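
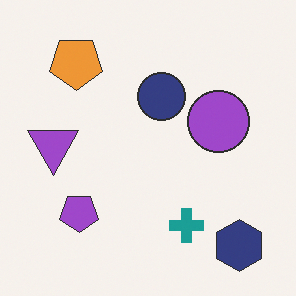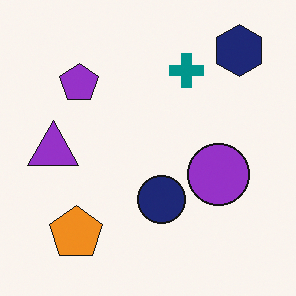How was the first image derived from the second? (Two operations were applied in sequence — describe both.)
The transformation is: flipped vertically (top ↔ bottom), then given slightly reduced contrast.

The navy hexagon is in the top-right of the second image and the bottom-right of the first — shapes on opposite sides of the horizontal midline have swapped in a mirror flip. Tones are pushed toward mid-grey across the whole image — a global contrast change.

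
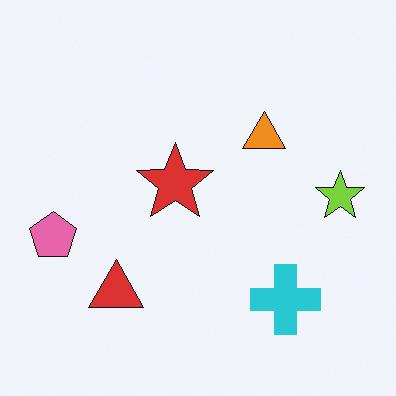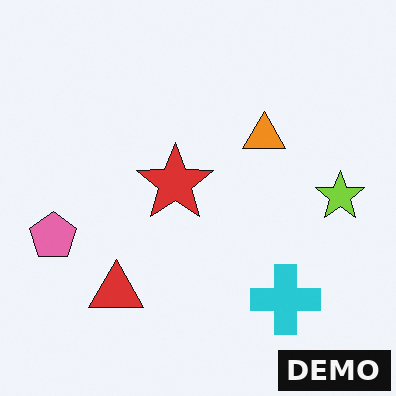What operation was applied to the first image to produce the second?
The transformation is: watermarked with the text "DEMO" in the lower-right corner.

A dark label reading "DEMO" appears in the lower-right corner.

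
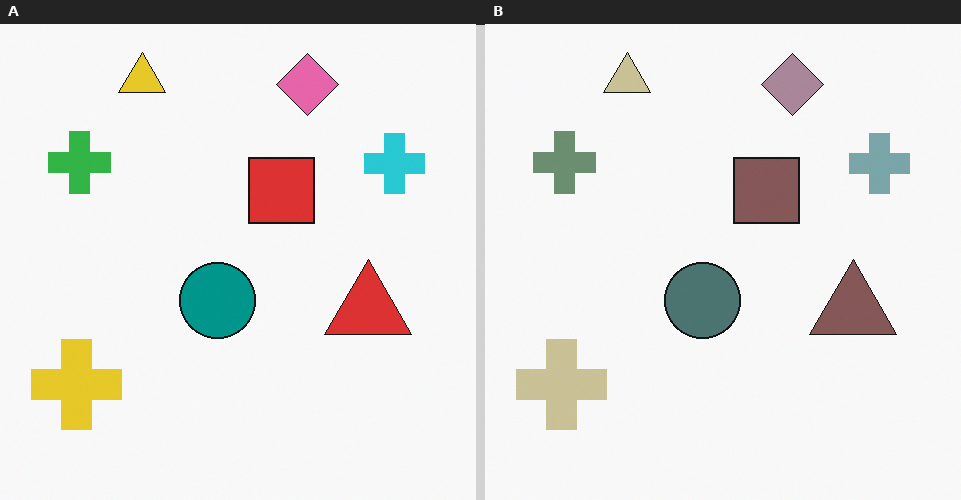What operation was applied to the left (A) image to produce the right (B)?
The right (B) image is the left (A) made much more muted (saturation change).

All colors are more muted and greyish — a global saturation change.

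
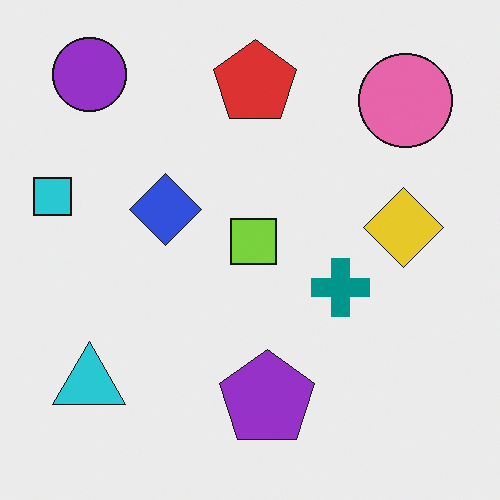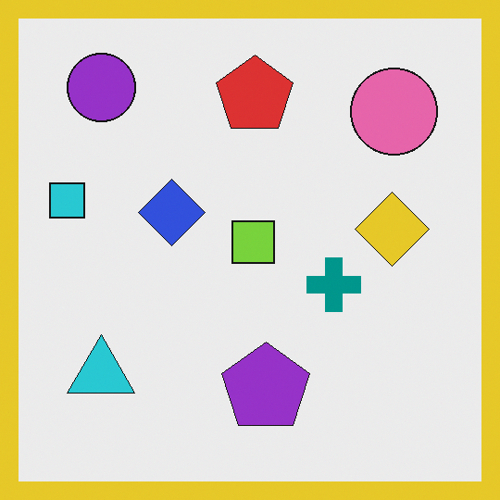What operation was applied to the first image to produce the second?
The image was framed with a yellow border.

A solid yellow frame runs around the edge of the second image, with the content slightly shrunk inside it.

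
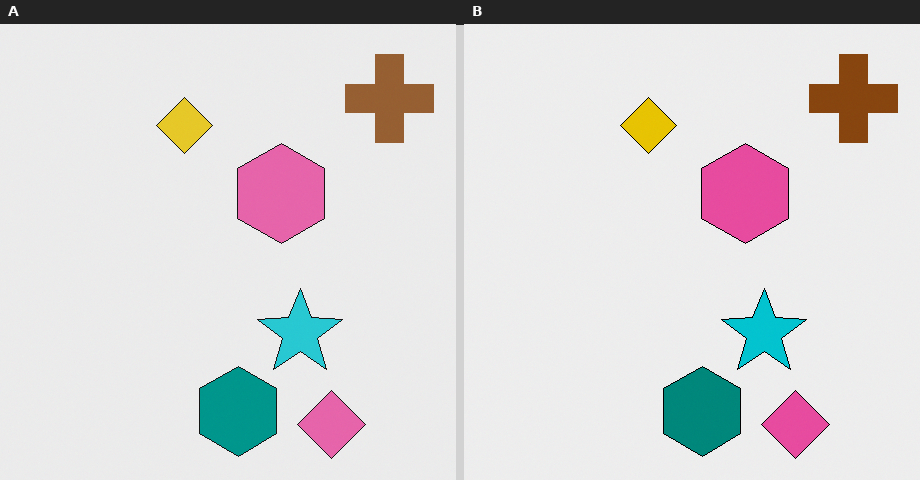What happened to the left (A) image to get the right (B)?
The right (B) image is the left (A) given slightly increased contrast.

Tones are pushed away from mid-grey across the whole image — a global contrast change.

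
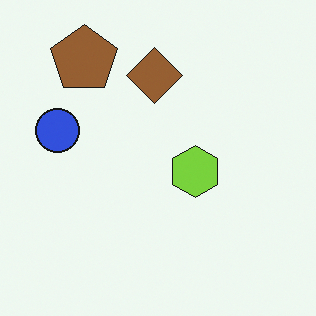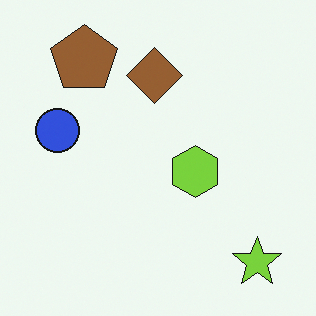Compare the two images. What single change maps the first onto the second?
The second image is the first overlaid with an additional lime star.

A lime star appears in the second image that is absent from the first.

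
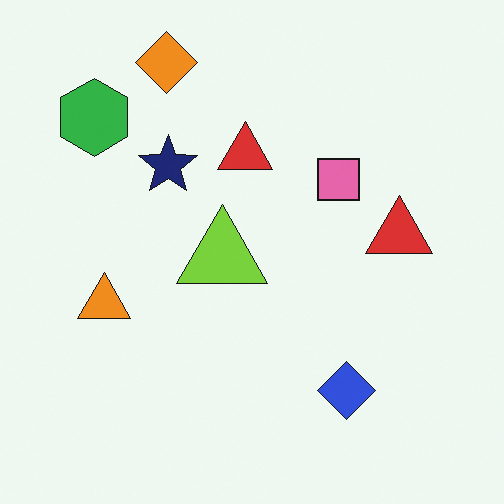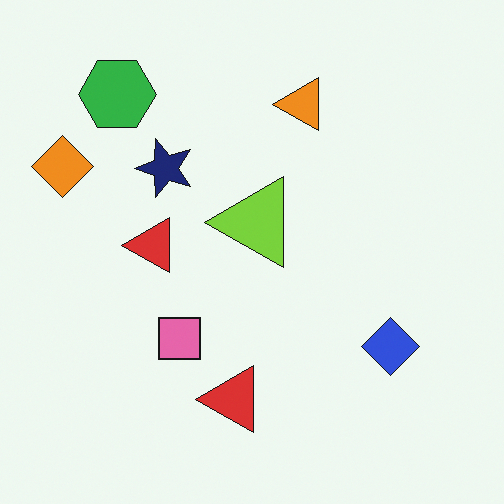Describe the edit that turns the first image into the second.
The transformation is: transposed (reflected across the top-left ↔ bottom-right diagonal).

Shapes have swapped their row and column positions — what was in the top-right is now in the bottom-left — a diagonal reflection.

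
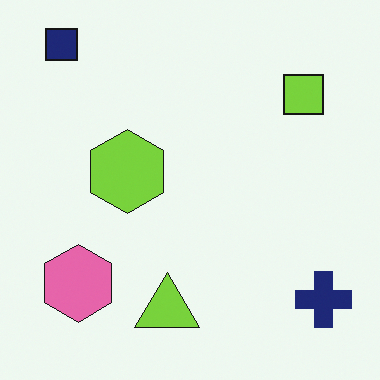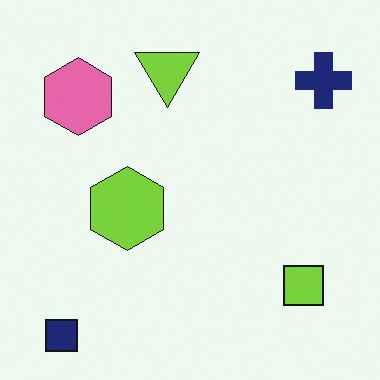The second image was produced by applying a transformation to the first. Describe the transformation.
Flipped vertically (top ↔ bottom).

The navy square is in the top-left of the first image and the bottom-left of the second — shapes on opposite sides of the horizontal midline have swapped in a mirror flip.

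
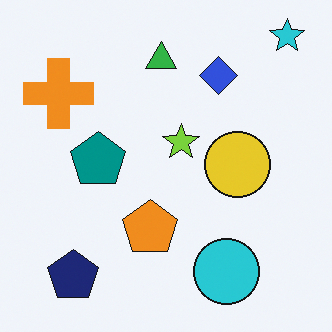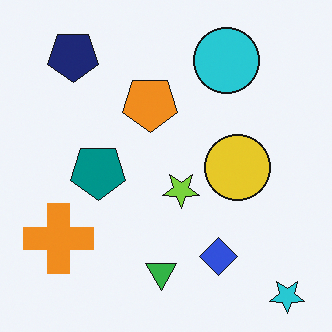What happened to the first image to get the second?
The image was flipped vertically (top ↔ bottom).

The cyan star is in the top-right of the first image and the bottom-right of the second — shapes on opposite sides of the horizontal midline have swapped in a mirror flip.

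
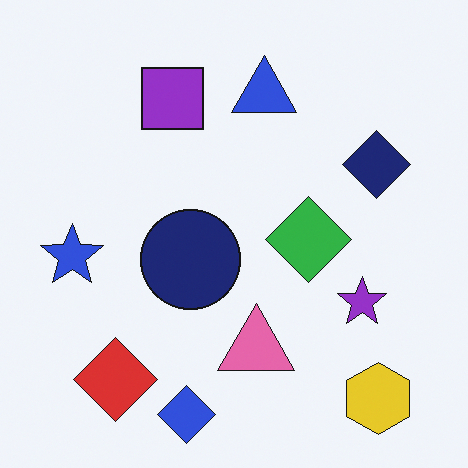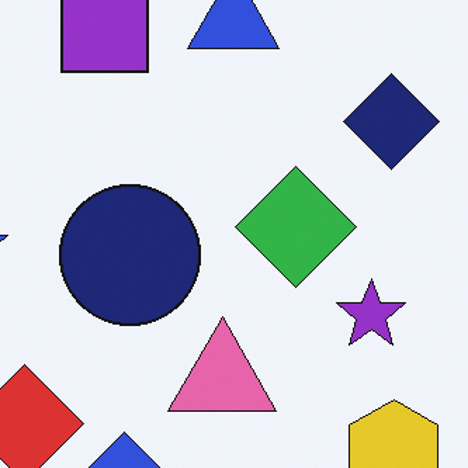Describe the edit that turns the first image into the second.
The second image is the first cropped slightly and scaled back up.

The visible shapes are larger and the field of view is narrower; shapes near the original edges may be partly or wholly outside the frame — a crop-and-rescale.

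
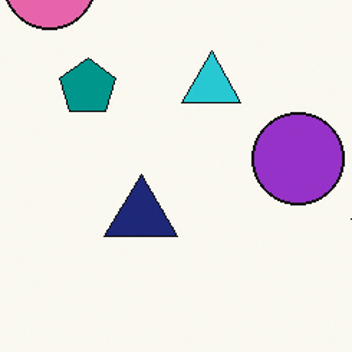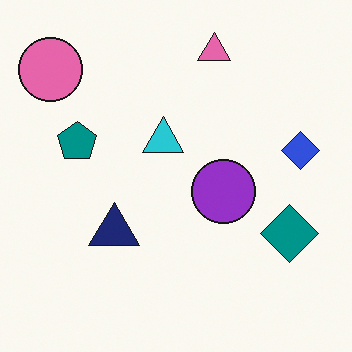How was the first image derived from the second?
Cropped slightly and scaled back up.

The visible shapes are larger and the field of view is narrower; shapes near the original edges may be partly or wholly outside the frame — a crop-and-rescale.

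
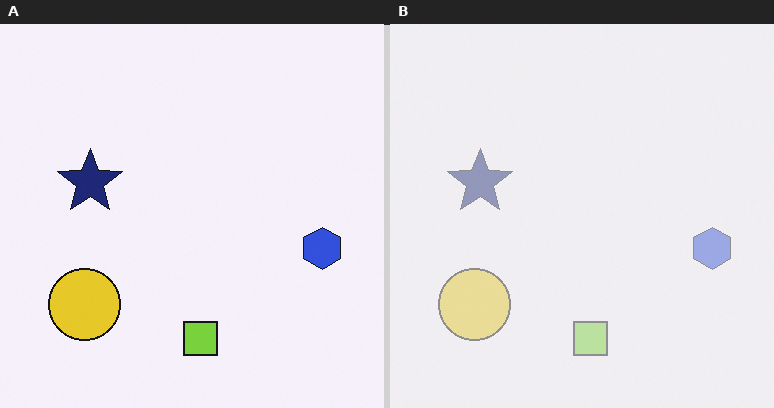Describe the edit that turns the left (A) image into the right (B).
The image was washed out (contrast reduced).

Tones are pushed toward mid-grey across the whole image — a global contrast change.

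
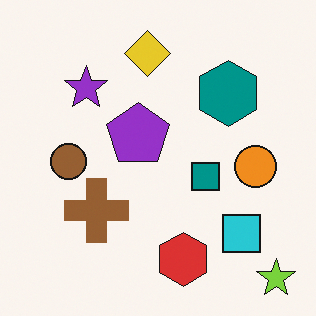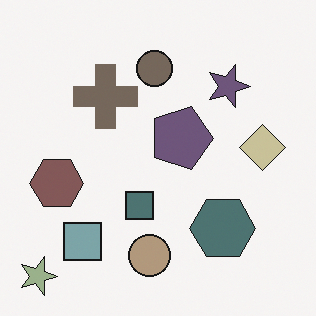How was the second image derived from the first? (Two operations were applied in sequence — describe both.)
Rotated 90° clockwise, then made much more muted (saturation change).

The lime star sits in the bottom-right of the first image and the bottom-left of the second — consistent with a whole-image 90° clockwise rotation. All colors are more muted and greyish — a global saturation change.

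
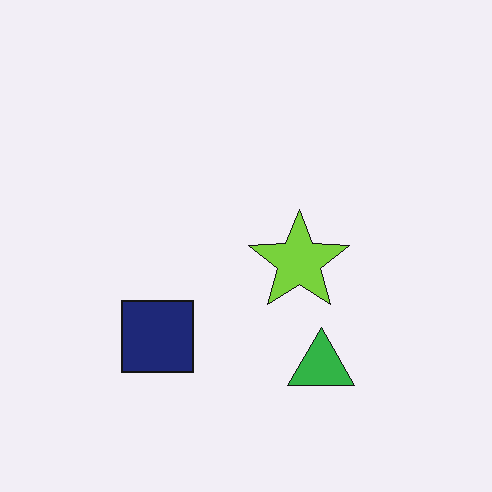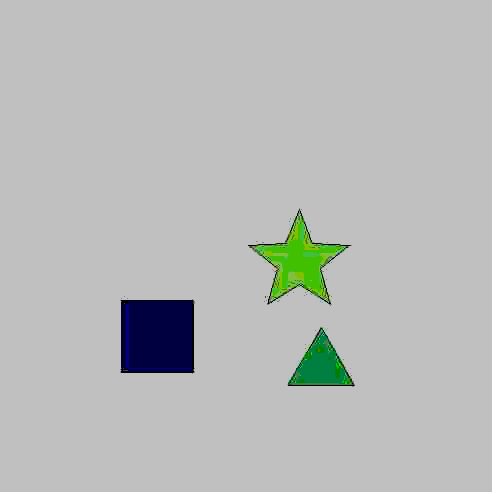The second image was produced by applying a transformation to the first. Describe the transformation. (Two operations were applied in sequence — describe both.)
This is the original image heavily JPEG-compressed with obvious blocking artifacts, then heavily posterized to just a handful of flat colors.

Blocky 8×8 compression artifacts appear around shape edges and the flat background shows ringing — characteristic JPEG degradation. Each flat color has snapped to a coarser quantized level — most visibly, the near-white background has dropped to a flat grey.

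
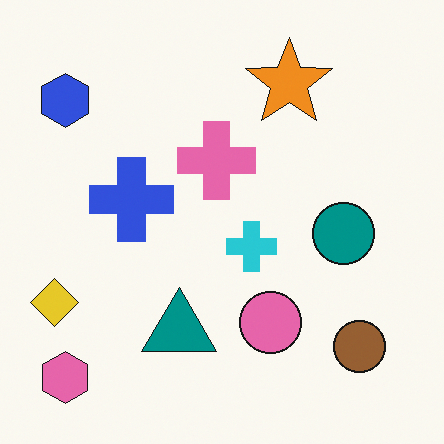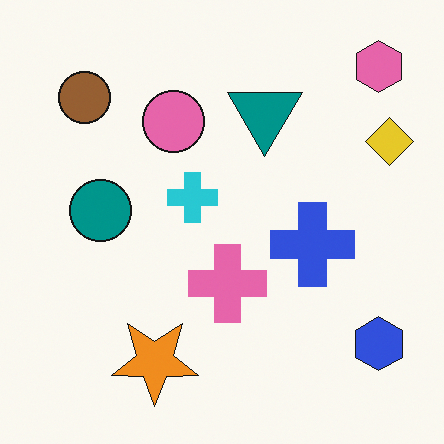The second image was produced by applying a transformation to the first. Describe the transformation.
This is the original image rotated 180°.

The pink hexagon sits in the bottom-left of the first image and the top-right of the second — consistent with a whole-image 180° rotation.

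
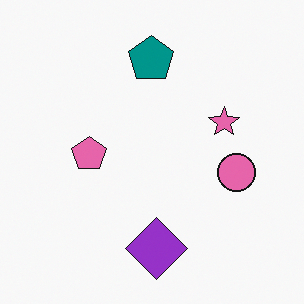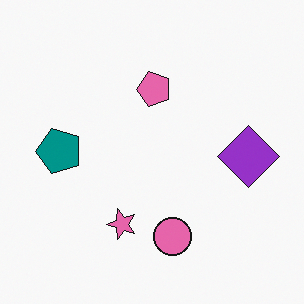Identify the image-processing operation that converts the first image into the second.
The image was transposed (reflected across the top-left ↔ bottom-right diagonal).

Shapes have swapped their row and column positions — what was in the top-right is now in the bottom-left — a diagonal reflection.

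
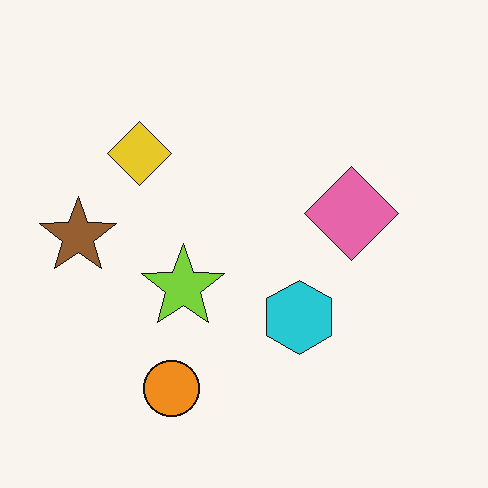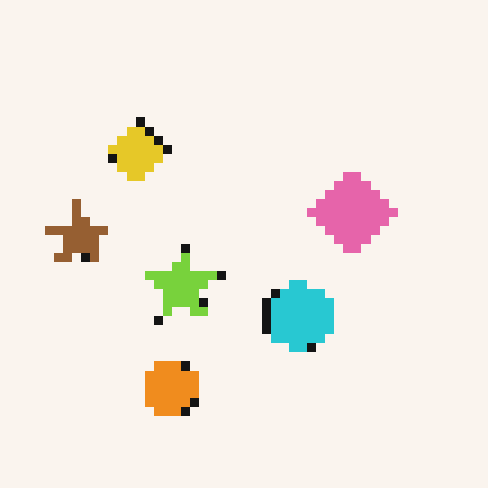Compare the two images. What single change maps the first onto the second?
The image was heavily pixelated into large blocks.

Shapes are reduced to large square blocks; fine edges and outlines are lost — a downscale-then-upscale (mosaic) effect.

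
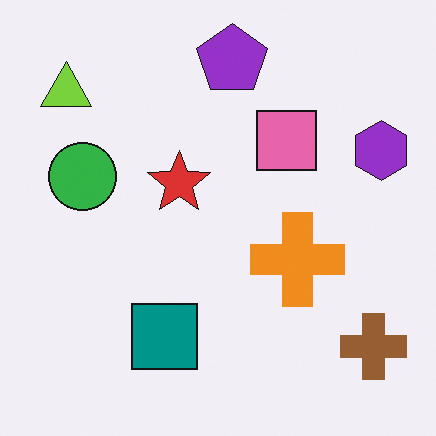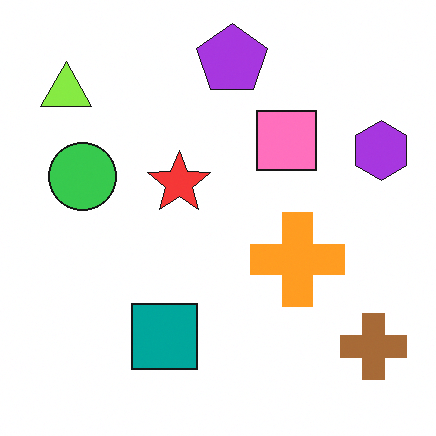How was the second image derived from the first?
It was slightly brightened.

Every pixel — background and shapes alike — is uniformly brightened.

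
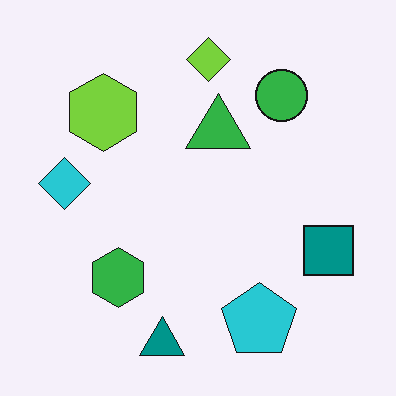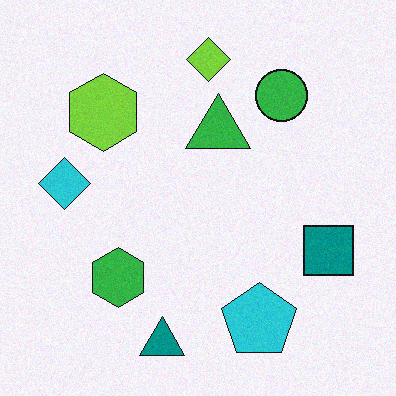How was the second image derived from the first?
Degraded with light additive noise.

Random speckle covers the whole image, including the flat background.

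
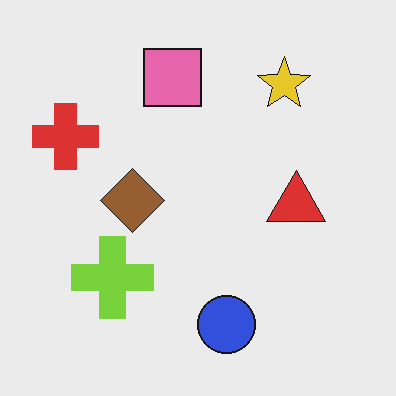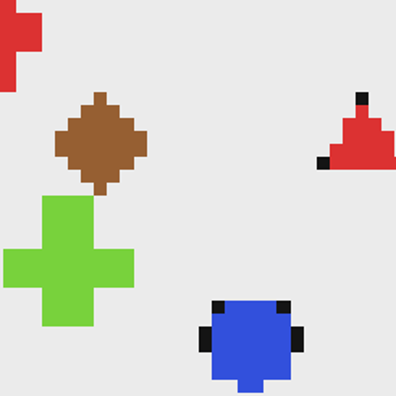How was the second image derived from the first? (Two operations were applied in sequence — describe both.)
The transformation is: pixelated into visible square blocks, then cropped slightly and scaled back up.

Shapes are reduced to large square blocks; fine edges and outlines are lost — a downscale-then-upscale (mosaic) effect. The visible shapes are larger and the field of view is narrower; shapes near the original edges may be partly or wholly outside the frame — a crop-and-rescale.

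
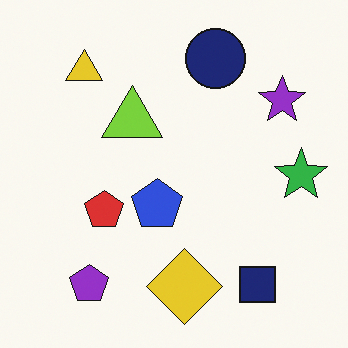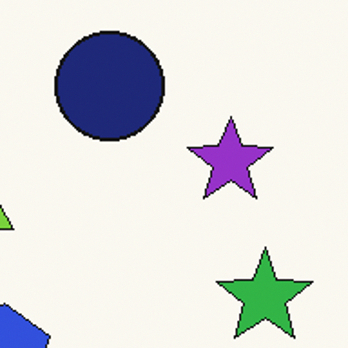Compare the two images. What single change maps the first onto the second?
Cropped tightly and scaled back up.

The visible shapes are larger and the field of view is narrower; shapes near the original edges may be partly or wholly outside the frame — a crop-and-rescale.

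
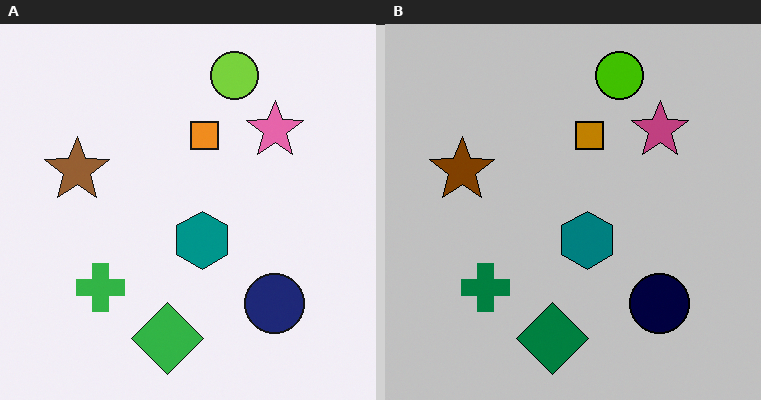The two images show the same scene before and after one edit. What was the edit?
The transformation is: heavily posterized to just a handful of flat colors.

Each flat color has snapped to a coarser quantized level — most visibly, the near-white background has dropped to a flat grey.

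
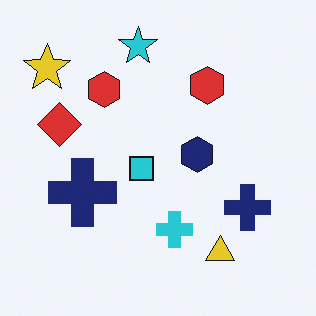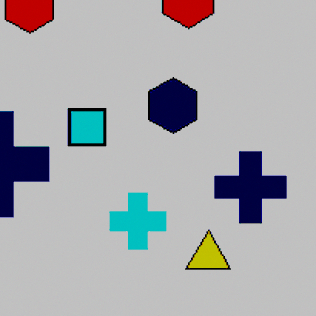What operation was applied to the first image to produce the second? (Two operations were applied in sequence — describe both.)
This is the original image cropped slightly and scaled back up, then aggressively posterized.

The visible shapes are larger and the field of view is narrower; shapes near the original edges may be partly or wholly outside the frame — a crop-and-rescale. Each flat color has snapped to a coarser quantized level — most visibly, the near-white background has dropped to a flat grey.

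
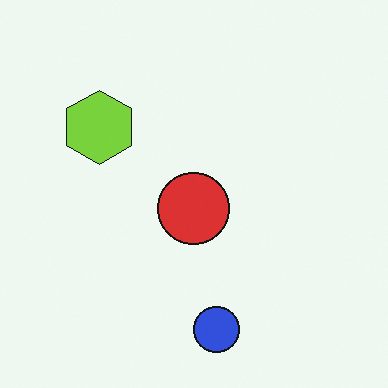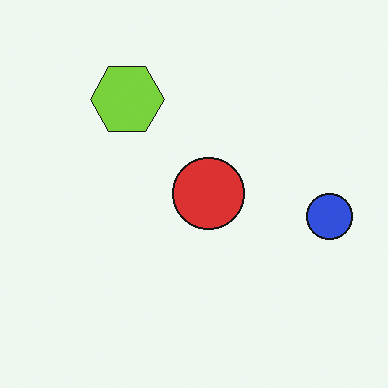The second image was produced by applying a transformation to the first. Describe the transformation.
It was transposed (reflected across the top-left ↔ bottom-right diagonal).

Shapes have swapped their row and column positions — what was in the top-right is now in the bottom-left — a diagonal reflection.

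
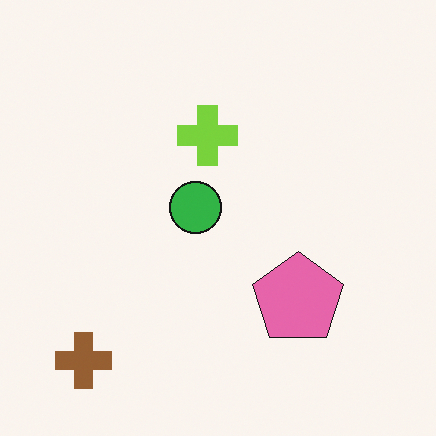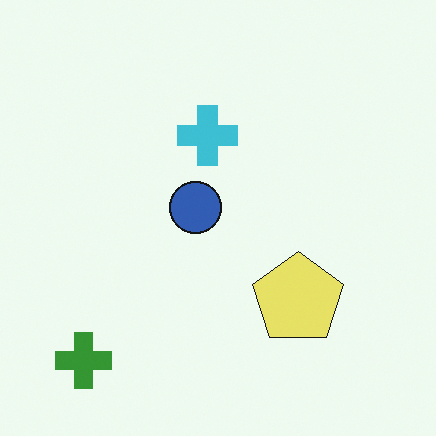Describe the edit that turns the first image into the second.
The transformation is: hue-shifted noticeably.

Every shape's color has rotated by the same amount around the hue wheel — a uniform hue shift.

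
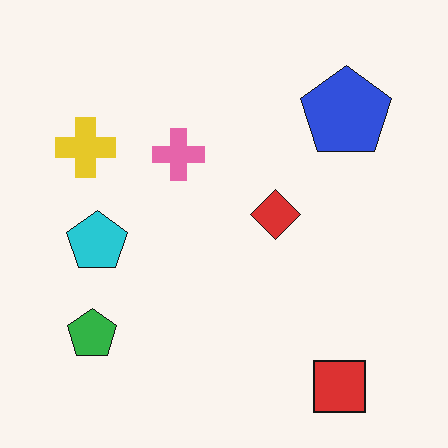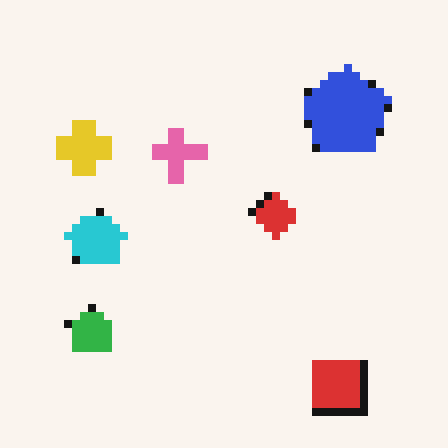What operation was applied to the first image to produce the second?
The second image is the first moderately pixelated.

Shapes are reduced to large square blocks; fine edges and outlines are lost — a downscale-then-upscale (mosaic) effect.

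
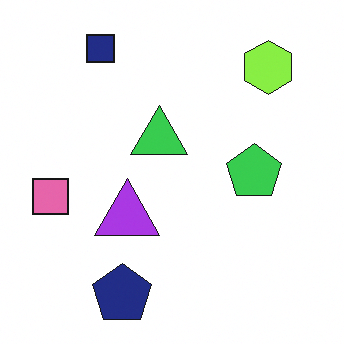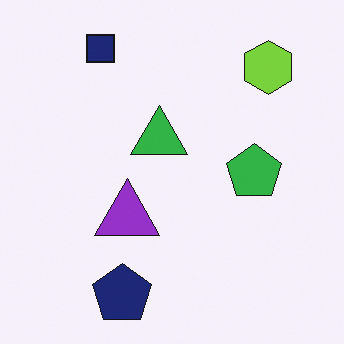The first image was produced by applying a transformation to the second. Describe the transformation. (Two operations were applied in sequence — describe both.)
The transformation is: brightened a little, then overlaid with an additional pink square.

Every pixel — background and shapes alike — is uniformly brightened. A pink square appears in the first image that is absent from the second.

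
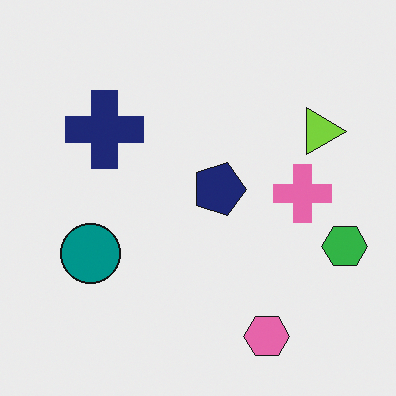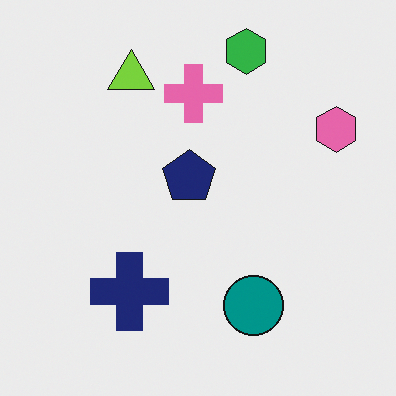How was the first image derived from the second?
The transformation is: rotated 90° clockwise.

The green hexagon sits in the top of the second image and the right of the first — consistent with a whole-image 90° clockwise rotation.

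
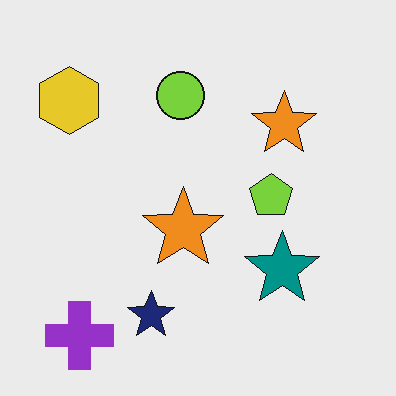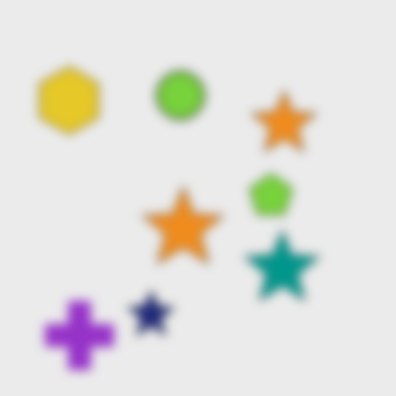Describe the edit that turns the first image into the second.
This is the original image strongly gaussian-blurred.

Shape edges and outlines are uniformly softened across the whole image.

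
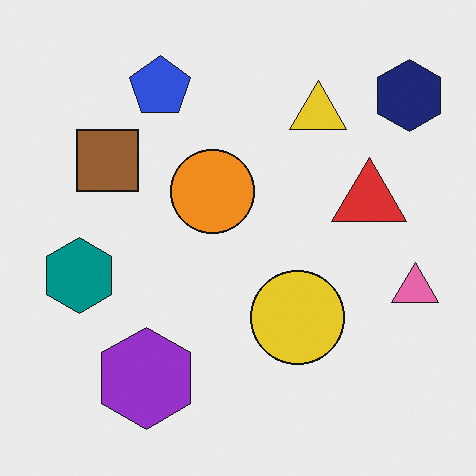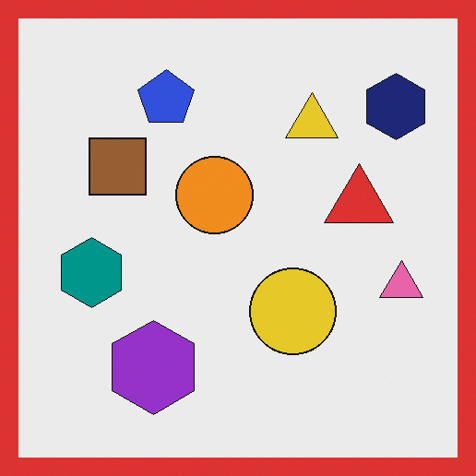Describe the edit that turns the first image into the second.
This is the original image framed with a red border.

A solid red frame runs around the edge of the second image, with the content slightly shrunk inside it.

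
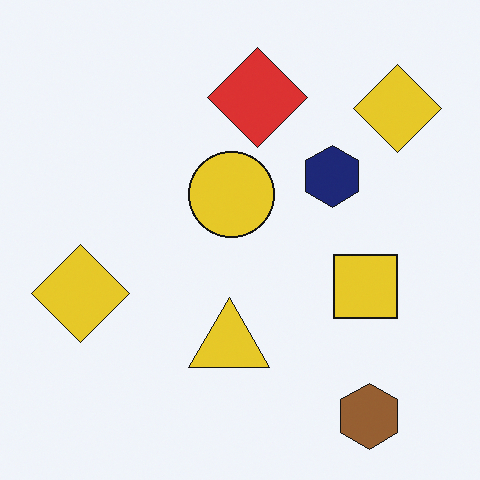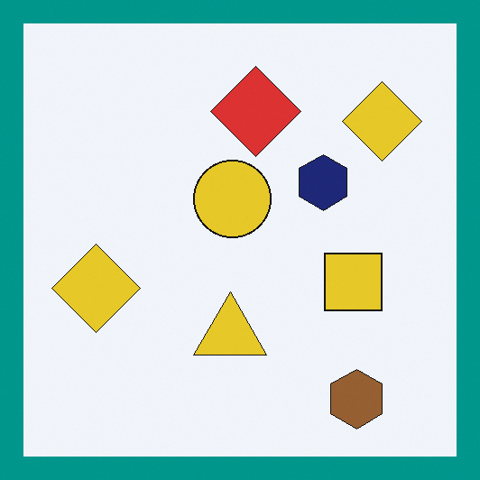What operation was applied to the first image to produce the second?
The image was framed with a teal border.

A solid teal frame runs around the edge of the second image, with the content slightly shrunk inside it.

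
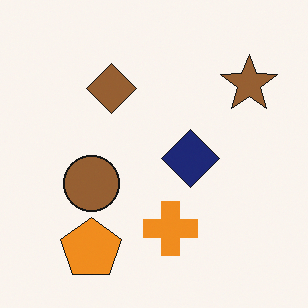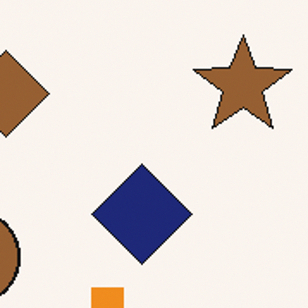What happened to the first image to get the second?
It was cropped tightly and scaled back up.

The visible shapes are larger and the field of view is narrower; shapes near the original edges may be partly or wholly outside the frame — a crop-and-rescale.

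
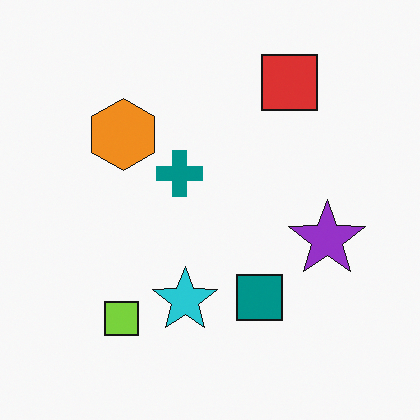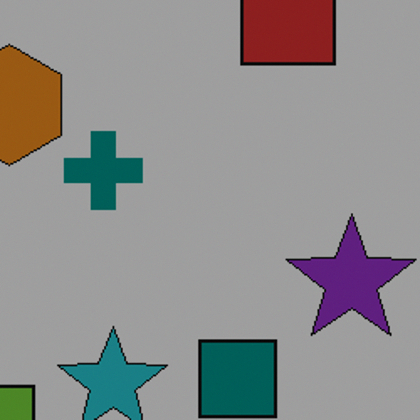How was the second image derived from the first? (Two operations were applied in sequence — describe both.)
This is the original image cropped tightly and scaled back up, then darkened a lot.

The visible shapes are larger and the field of view is narrower; shapes near the original edges may be partly or wholly outside the frame — a crop-and-rescale. Every pixel — background and shapes alike — is uniformly darkened.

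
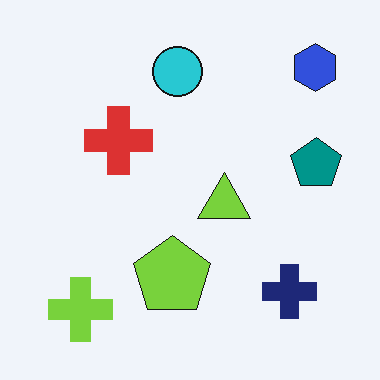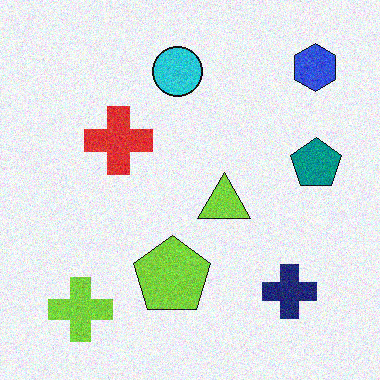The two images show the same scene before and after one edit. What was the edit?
It was degraded with moderate additive noise.

Random speckle covers the whole image, including the flat background.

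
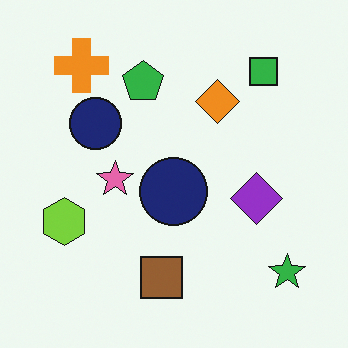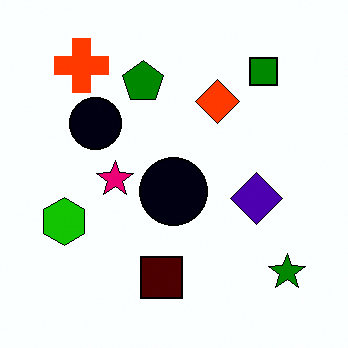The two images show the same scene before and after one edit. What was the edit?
The second image is the first given much higher contrast.

Tones are pushed away from mid-grey across the whole image — a global contrast change.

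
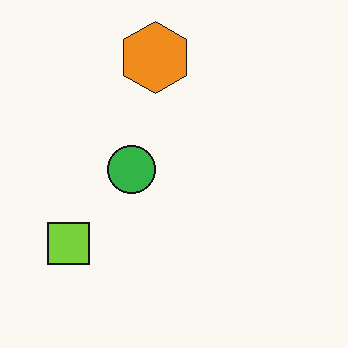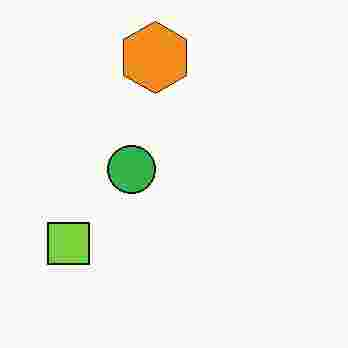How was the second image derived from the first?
The image was degraded with heavy JPEG compression.

Blocky 8×8 compression artifacts appear around shape edges and the flat background shows ringing — characteristic JPEG degradation.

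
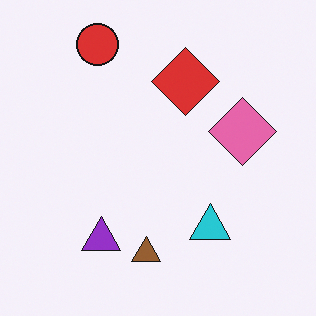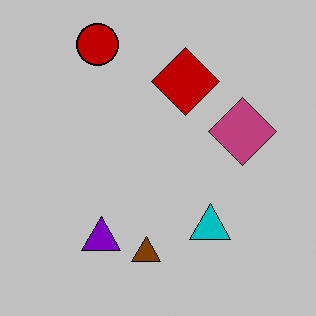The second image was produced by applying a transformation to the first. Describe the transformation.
The image was aggressively posterized.

Each flat color has snapped to a coarser quantized level — most visibly, the near-white background has dropped to a flat grey.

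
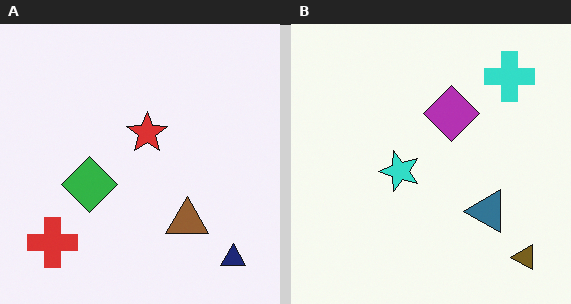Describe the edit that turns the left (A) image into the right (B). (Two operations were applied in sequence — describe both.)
The image was transposed (reflected across the top-left ↔ bottom-right diagonal), then hue-shifted by a large amount.

Shapes have swapped their row and column positions — what was in the top-right is now in the bottom-left — a diagonal reflection. Every shape's color has rotated by the same amount around the hue wheel — a uniform hue shift.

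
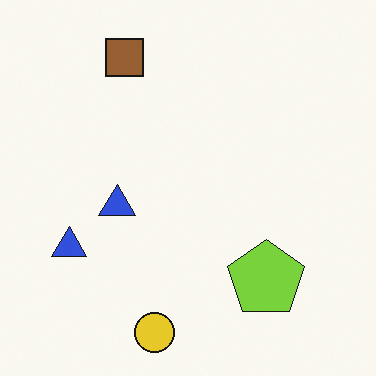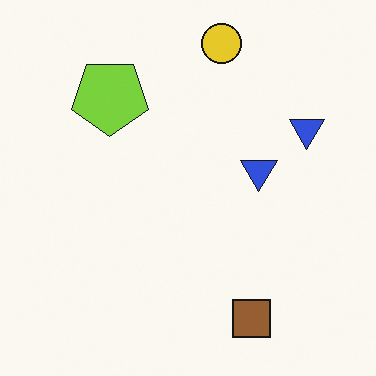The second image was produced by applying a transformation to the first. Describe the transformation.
The second image is the first rotated 180°.

The yellow circle sits in the bottom of the first image and the top of the second — consistent with a whole-image 180° rotation.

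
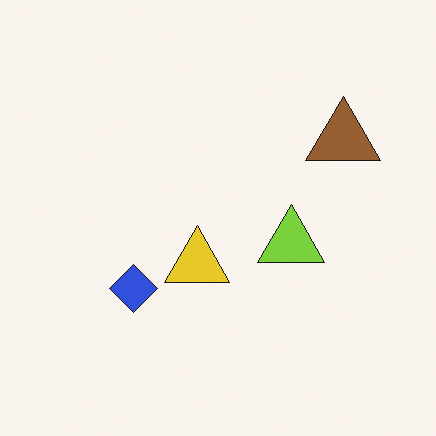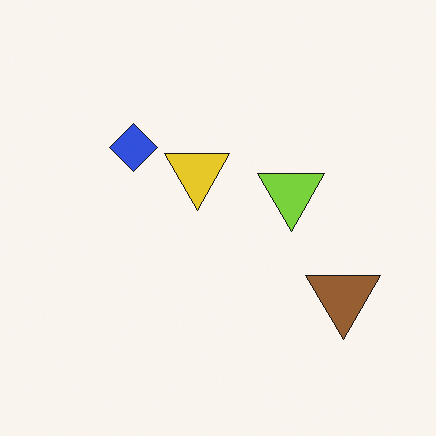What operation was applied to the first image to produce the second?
The image was flipped vertically (top ↔ bottom).

The brown triangle is in the top-right of the first image and the bottom-right of the second — shapes on opposite sides of the horizontal midline have swapped in a mirror flip.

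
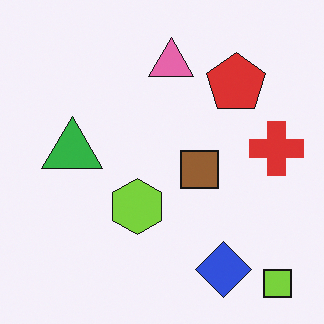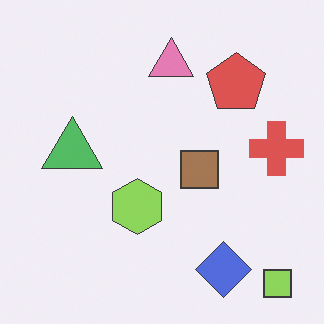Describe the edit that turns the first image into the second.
This is the original image given slightly reduced contrast.

Tones are pushed toward mid-grey across the whole image — a global contrast change.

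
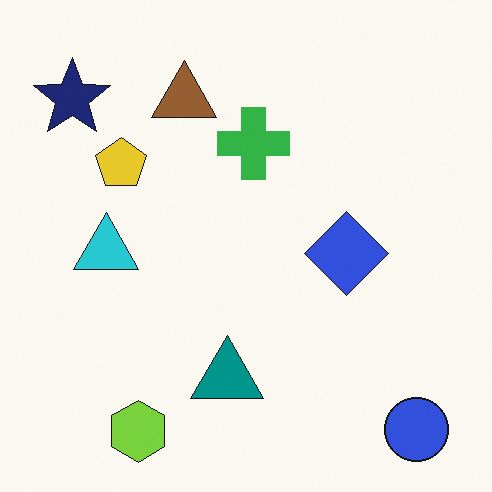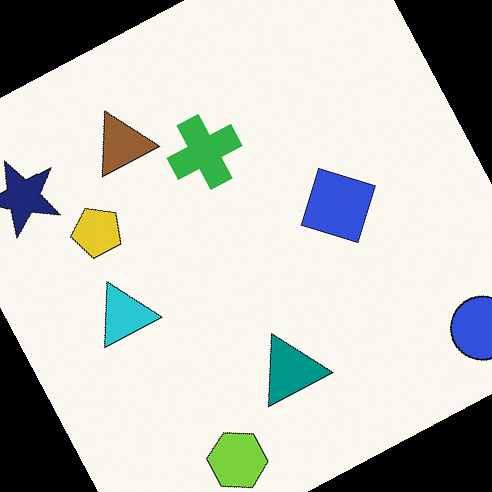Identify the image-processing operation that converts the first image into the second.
Rotated counter-clockwise by a moderate amount.

Every shape is tilted by the same angle and the image corners show triangular fill wedges — a whole-image rotation by a non-right angle.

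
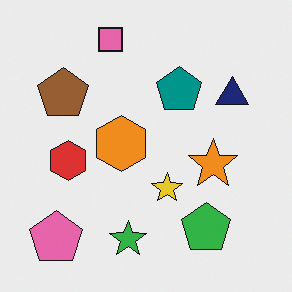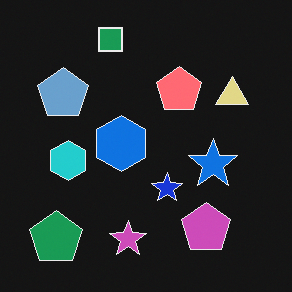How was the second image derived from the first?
The second image is the first color-inverted (negative).

The light background has become dark and every shape's color is its complement — a photographic negative.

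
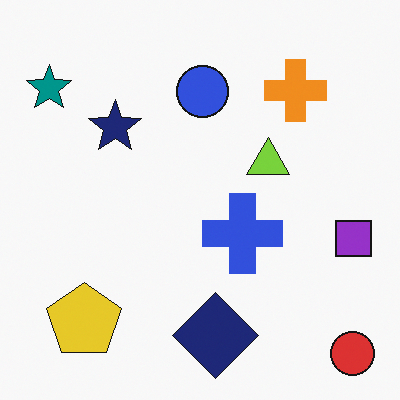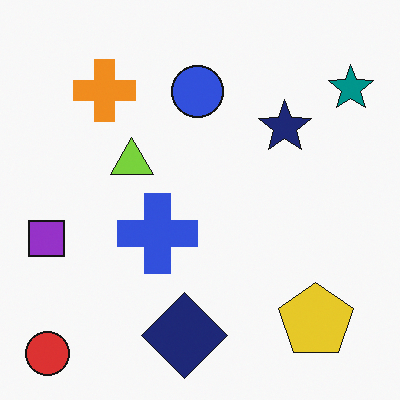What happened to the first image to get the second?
It was flipped horizontally (left ↔ right).

The purple square is in the right of the first image and the left of the second — shapes on opposite sides of the vertical midline have swapped in a mirror flip.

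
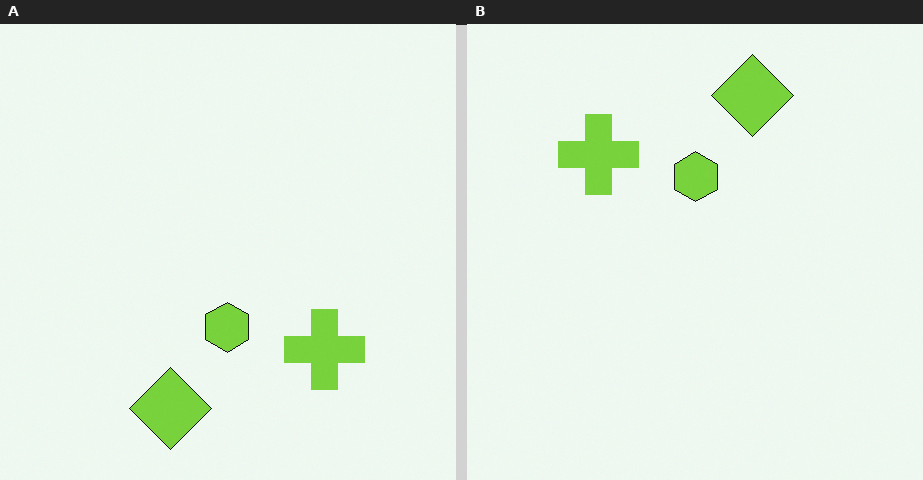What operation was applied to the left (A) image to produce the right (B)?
Rotated 180°.

The lime diamond sits in the bottom of the left (A) image and the top of the right (B) — consistent with a whole-image 180° rotation.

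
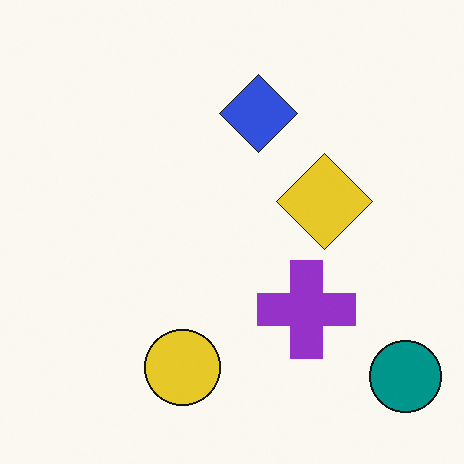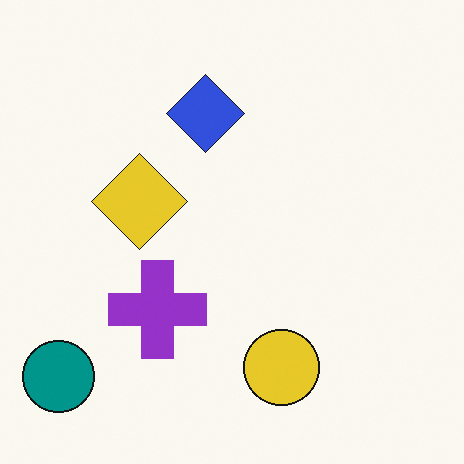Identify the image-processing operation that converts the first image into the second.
The second image is the first flipped horizontally (left ↔ right).

The teal circle is in the bottom-right of the first image and the bottom-left of the second — shapes on opposite sides of the vertical midline have swapped in a mirror flip.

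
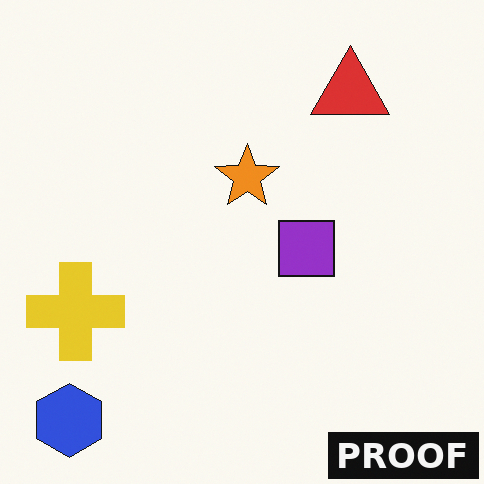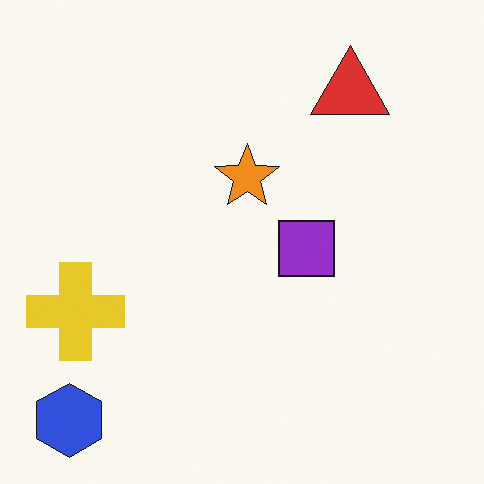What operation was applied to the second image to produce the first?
Watermarked with the text "PROOF" in the lower-right corner.

A dark label reading "PROOF" appears in the lower-right corner.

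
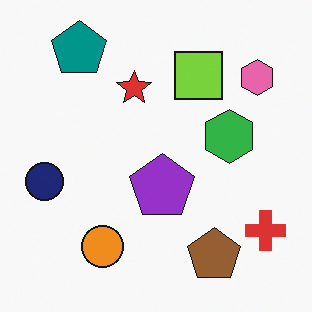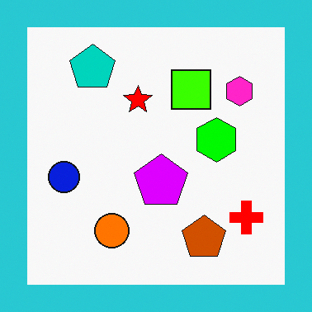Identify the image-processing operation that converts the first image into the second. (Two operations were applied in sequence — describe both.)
Heavily oversaturated, then framed with a cyan border.

All colors are more vivid — a global saturation change. A solid cyan frame runs around the edge of the second image, with the content slightly shrunk inside it.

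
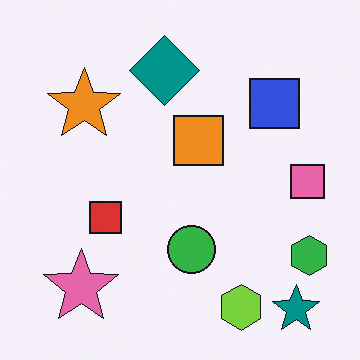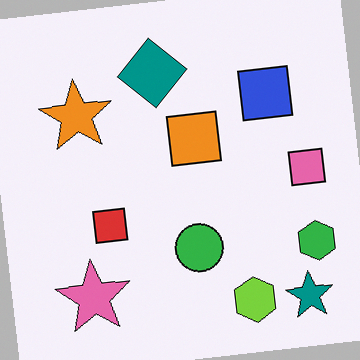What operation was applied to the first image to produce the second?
It was rotated counter-clockwise by a small amount.

Every shape is tilted by the same angle and the image corners show triangular fill wedges — a whole-image rotation by a non-right angle.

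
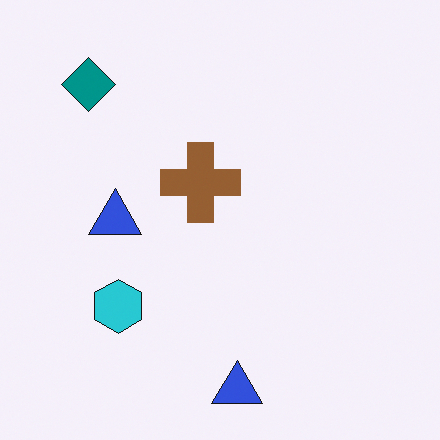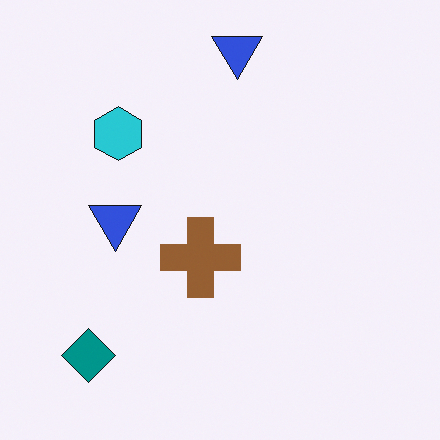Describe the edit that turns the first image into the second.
This is the original image flipped vertically (top ↔ bottom).

The teal diamond is in the top-left of the first image and the bottom-left of the second — shapes on opposite sides of the horizontal midline have swapped in a mirror flip.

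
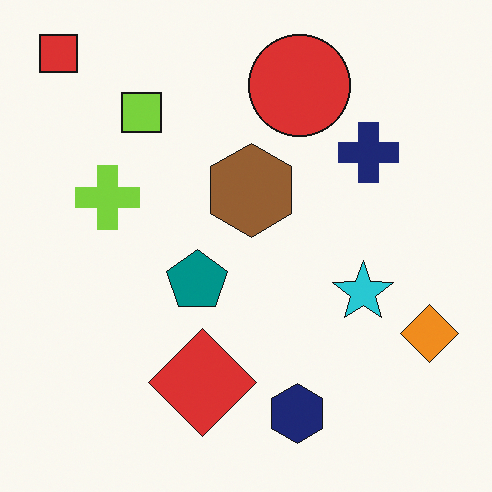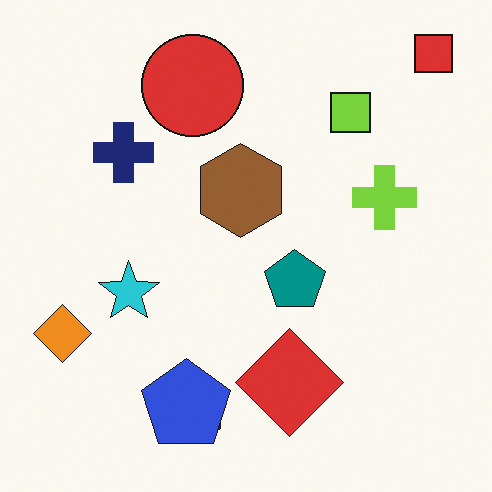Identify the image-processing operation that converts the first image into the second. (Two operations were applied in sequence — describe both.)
This is the original image flipped horizontally (left ↔ right), then overlaid with an additional blue pentagon.

The red square is in the top-left of the first image and the top-right of the second — shapes on opposite sides of the vertical midline have swapped in a mirror flip. A blue pentagon appears in the second image that is absent from the first.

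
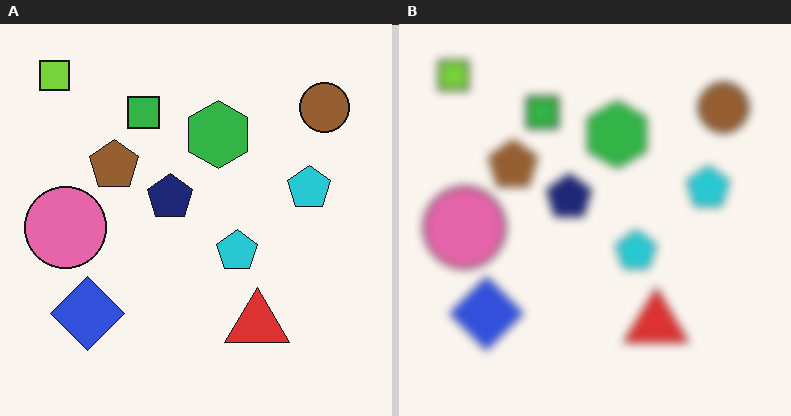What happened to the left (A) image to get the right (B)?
Noticeably gaussian-blurred.

Shape edges and outlines are uniformly softened across the whole image.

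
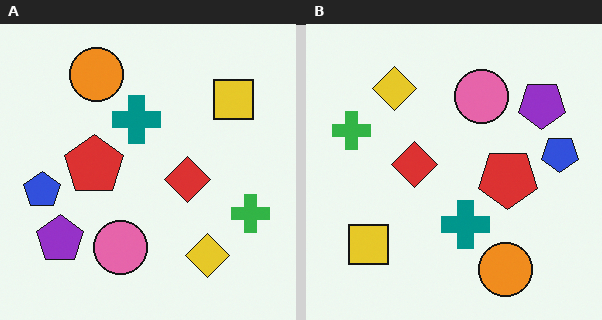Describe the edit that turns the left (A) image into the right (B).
Rotated 180°.

The yellow square sits in the top-right of the left (A) image and the bottom-left of the right (B) — consistent with a whole-image 180° rotation.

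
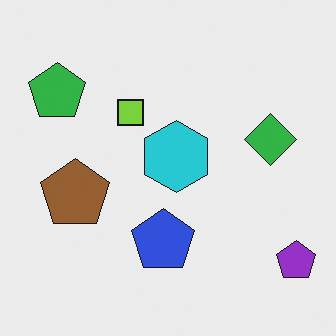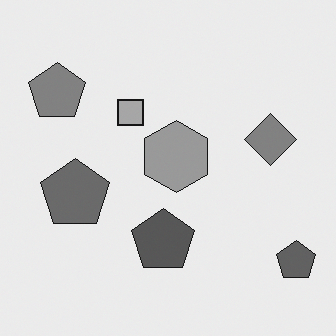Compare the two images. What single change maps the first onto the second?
The image was converted to grayscale.

All color is removed — every shape is now a shade of grey.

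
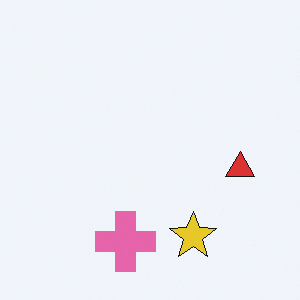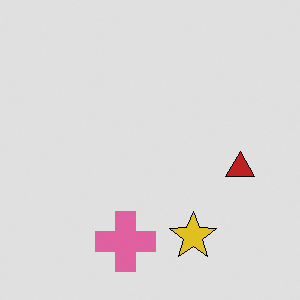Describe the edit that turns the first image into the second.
This is the original image moderately posterized.

Each flat color has snapped to a coarser quantized level — most visibly, the near-white background has dropped to a flat grey.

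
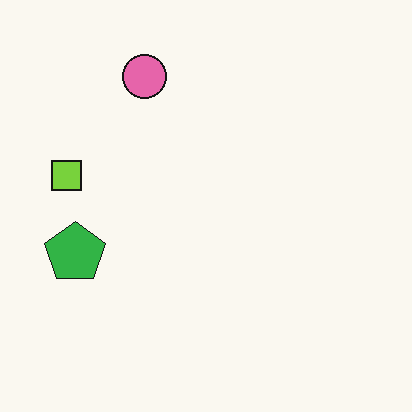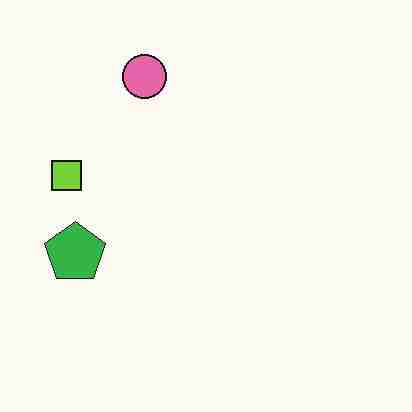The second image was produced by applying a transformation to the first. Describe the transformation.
The image was degraded with heavy JPEG compression.

Blocky 8×8 compression artifacts appear around shape edges and the flat background shows ringing — characteristic JPEG degradation.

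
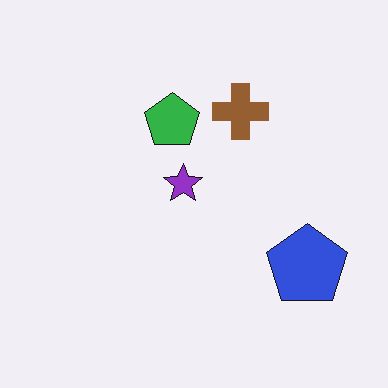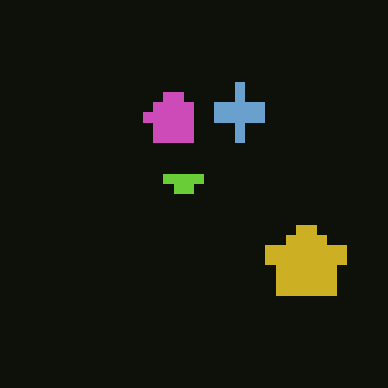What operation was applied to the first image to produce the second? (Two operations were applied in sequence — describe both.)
The transformation is: color-inverted (negative), then heavily pixelated into large blocks.

The light background has become dark and every shape's color is its complement — a photographic negative. Shapes are reduced to large square blocks; fine edges and outlines are lost — a downscale-then-upscale (mosaic) effect.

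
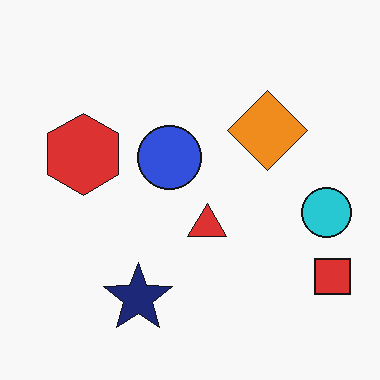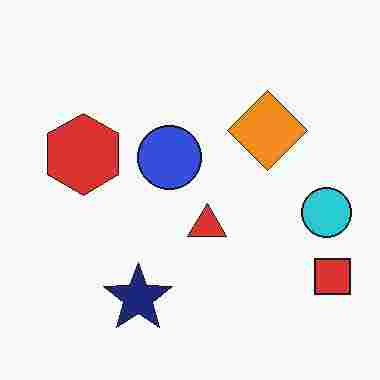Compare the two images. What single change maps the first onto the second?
This is the original image degraded with heavy JPEG compression.

Blocky 8×8 compression artifacts appear around shape edges and the flat background shows ringing — characteristic JPEG degradation.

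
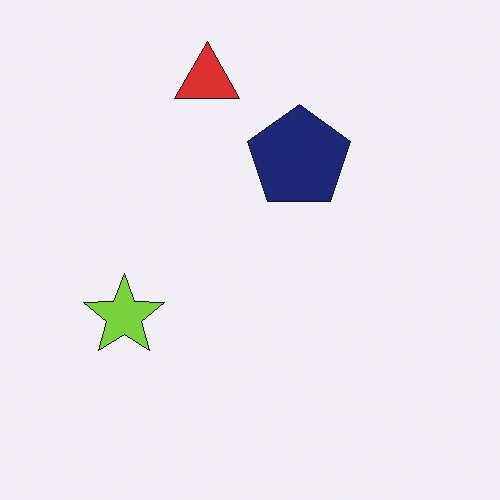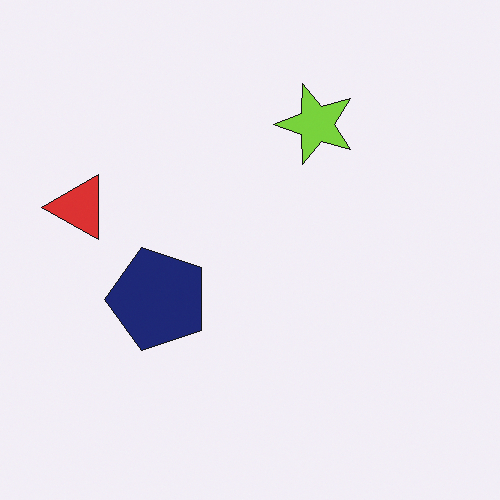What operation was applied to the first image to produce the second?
The transformation is: transposed (reflected across the top-left ↔ bottom-right diagonal).

Shapes have swapped their row and column positions — what was in the top-right is now in the bottom-left — a diagonal reflection.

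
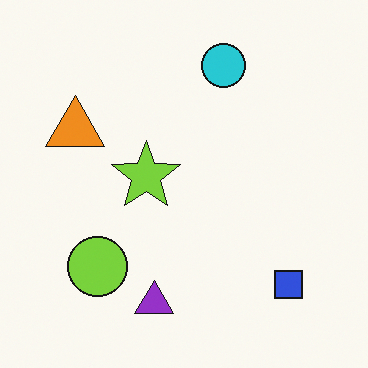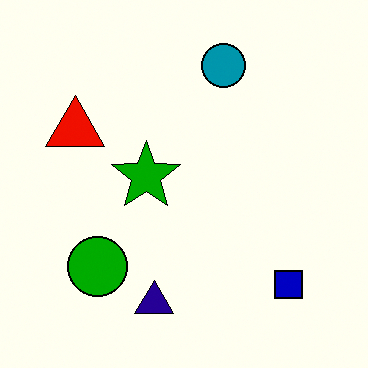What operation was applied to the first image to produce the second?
It was given much higher contrast.

Tones are pushed away from mid-grey across the whole image — a global contrast change.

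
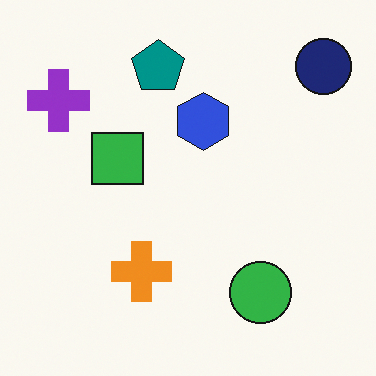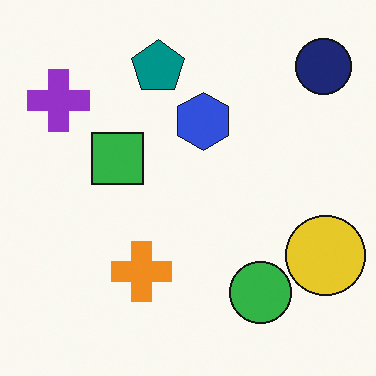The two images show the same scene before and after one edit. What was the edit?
It was overlaid with an additional yellow circle.

A yellow circle appears in the second image that is absent from the first.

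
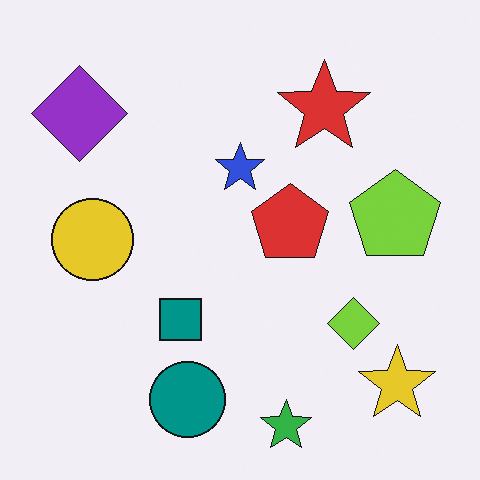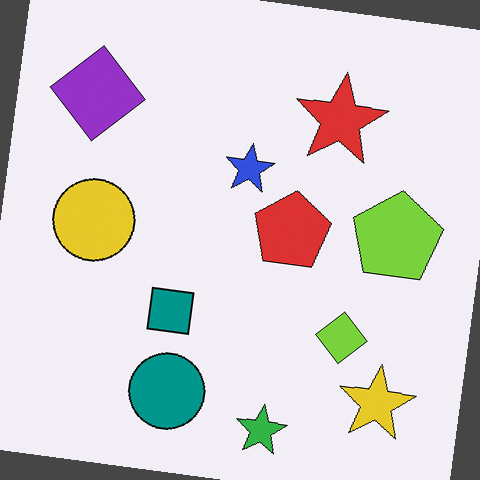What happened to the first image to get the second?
It was rotated clockwise by a slight angle.

Every shape is tilted by the same angle and the image corners show triangular fill wedges — a whole-image rotation by a non-right angle.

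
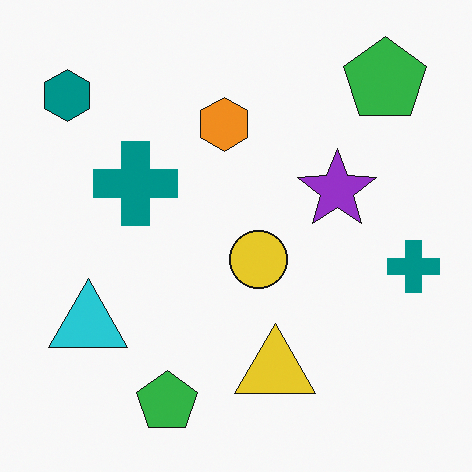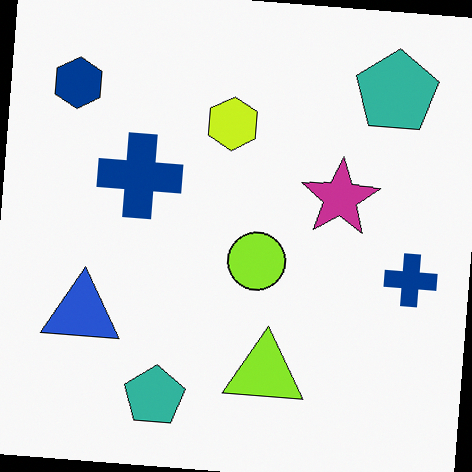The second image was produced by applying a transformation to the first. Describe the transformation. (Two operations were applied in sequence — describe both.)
The image was rotated clockwise by a few degrees, then hue-shifted by a small amount.

Every shape is tilted by the same angle and the image corners show triangular fill wedges — a whole-image rotation by a non-right angle. Every shape's color has rotated by the same amount around the hue wheel — a uniform hue shift.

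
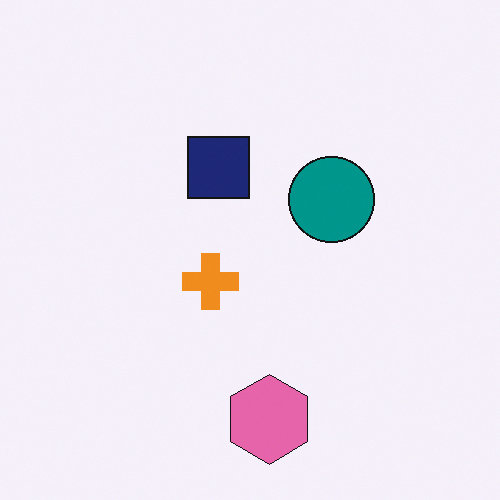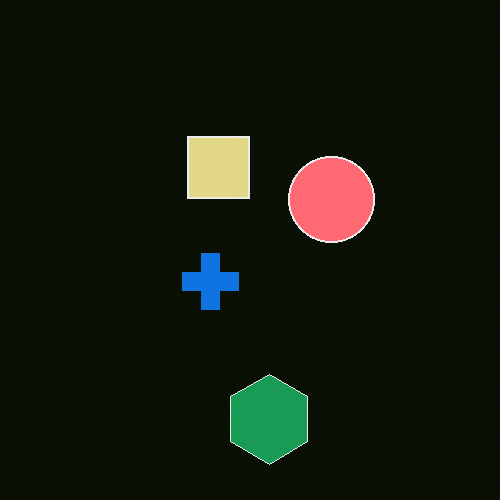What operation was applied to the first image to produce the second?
Color-inverted (negative).

The light background has become dark and every shape's color is its complement — a photographic negative.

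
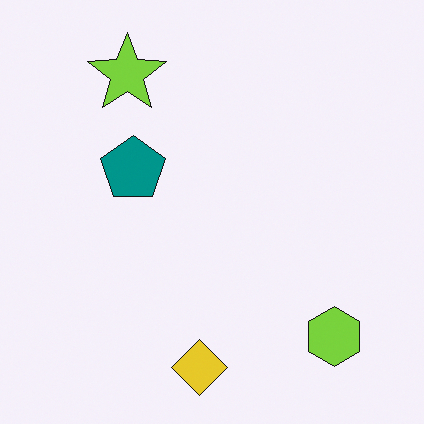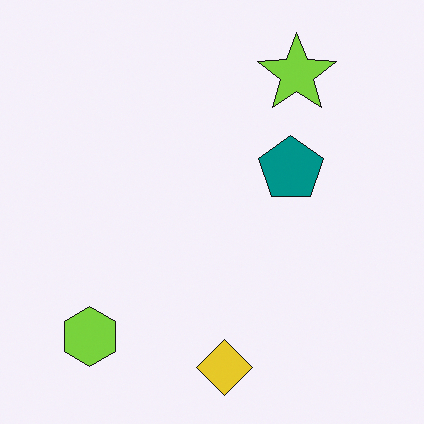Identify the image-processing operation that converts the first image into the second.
It was flipped horizontally (left ↔ right).

The lime hexagon is in the bottom-right of the first image and the bottom-left of the second — shapes on opposite sides of the vertical midline have swapped in a mirror flip.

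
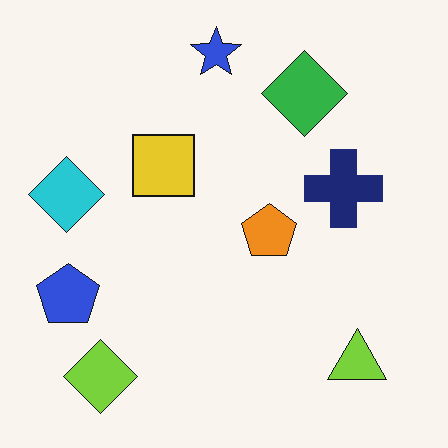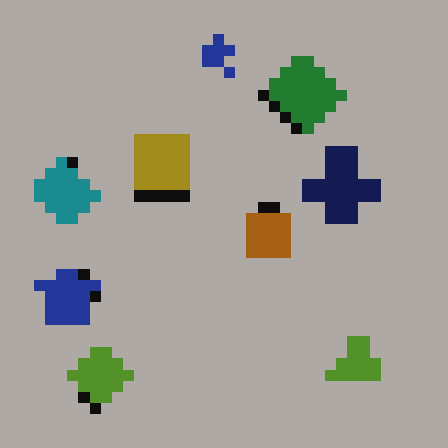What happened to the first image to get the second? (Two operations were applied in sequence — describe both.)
This is the original image noticeably darkened, then coarsely pixelated.

Every pixel — background and shapes alike — is uniformly darkened. Shapes are reduced to large square blocks; fine edges and outlines are lost — a downscale-then-upscale (mosaic) effect.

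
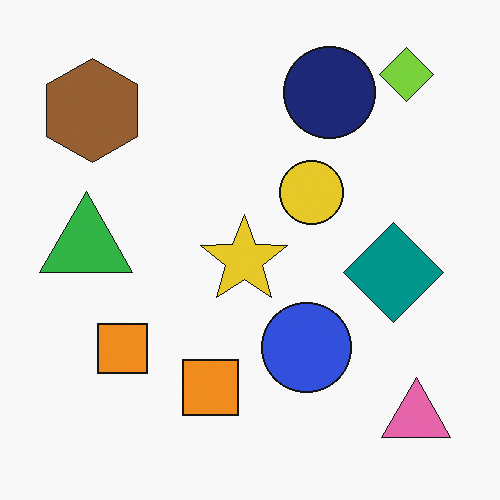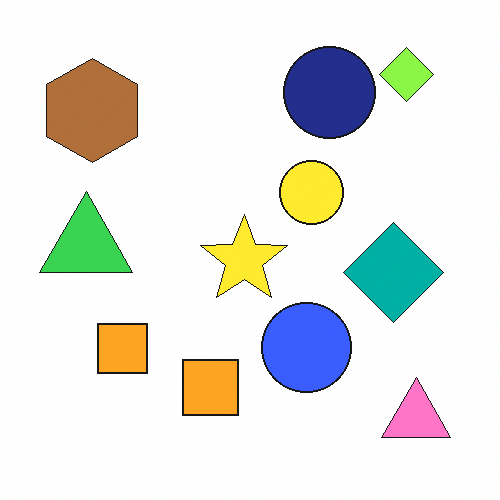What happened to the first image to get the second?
This is the original image brightened a little.

Every pixel — background and shapes alike — is uniformly brightened.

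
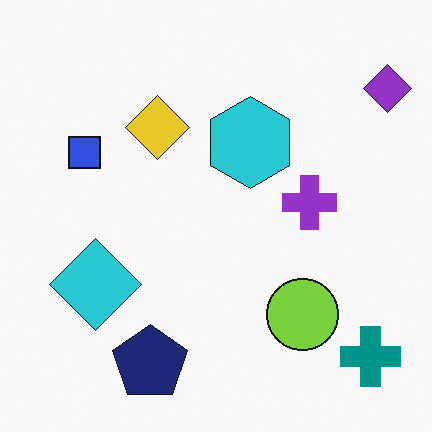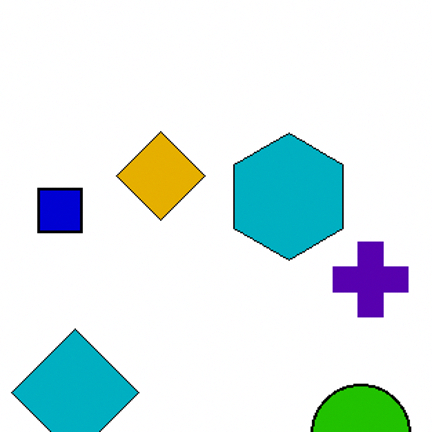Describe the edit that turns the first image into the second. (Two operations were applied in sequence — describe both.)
The transformation is: boosted in contrast, then cropped slightly and scaled back up.

Tones are pushed away from mid-grey across the whole image — a global contrast change. The visible shapes are larger and the field of view is narrower; shapes near the original edges may be partly or wholly outside the frame — a crop-and-rescale.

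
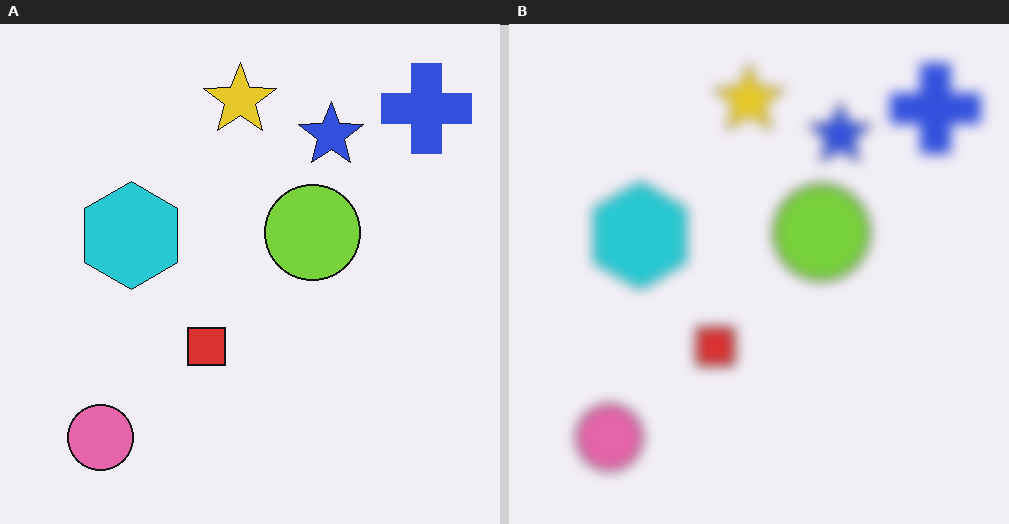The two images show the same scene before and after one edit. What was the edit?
This is the original image strongly gaussian-blurred.

Shape edges and outlines are uniformly softened across the whole image.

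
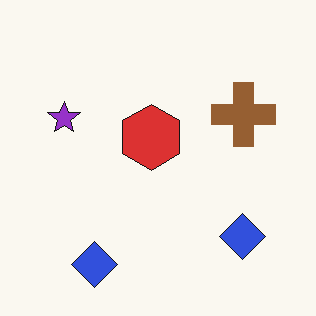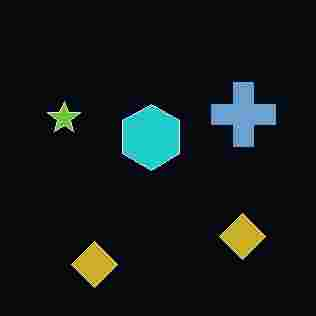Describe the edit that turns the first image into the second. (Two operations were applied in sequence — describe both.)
Color-inverted (negative), then degraded with heavy JPEG compression.

The light background has become dark and every shape's color is its complement — a photographic negative. Blocky 8×8 compression artifacts appear around shape edges and the flat background shows ringing — characteristic JPEG degradation.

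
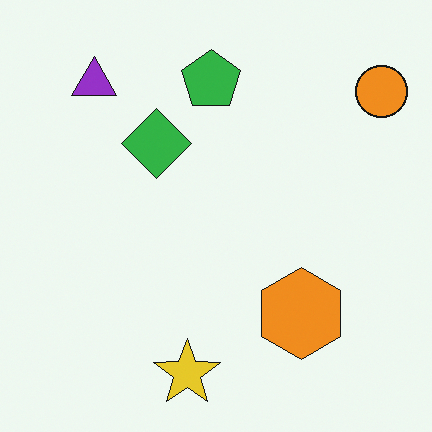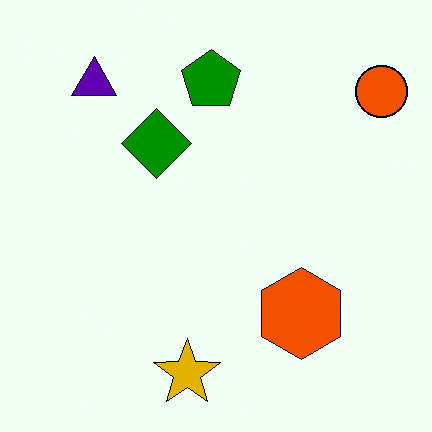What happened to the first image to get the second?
The transformation is: given much higher contrast.

Tones are pushed away from mid-grey across the whole image — a global contrast change.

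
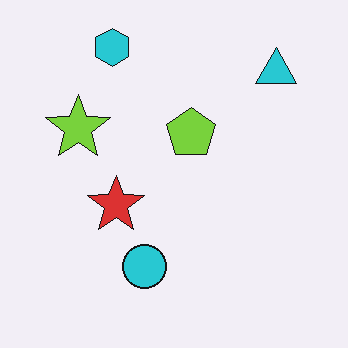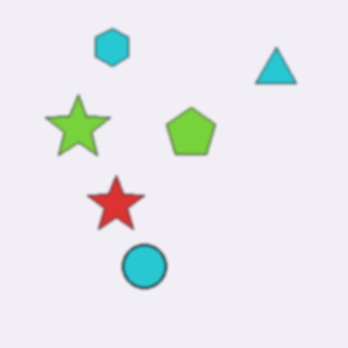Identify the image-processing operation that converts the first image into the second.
It was slightly softened.

Shape edges and outlines are uniformly softened across the whole image.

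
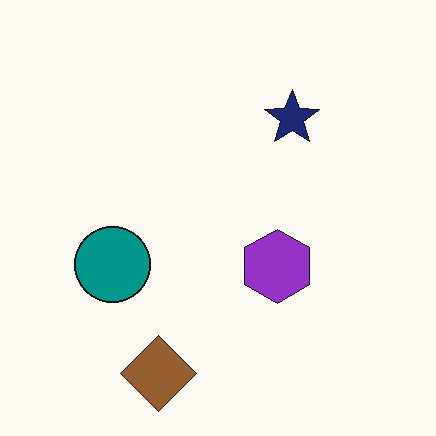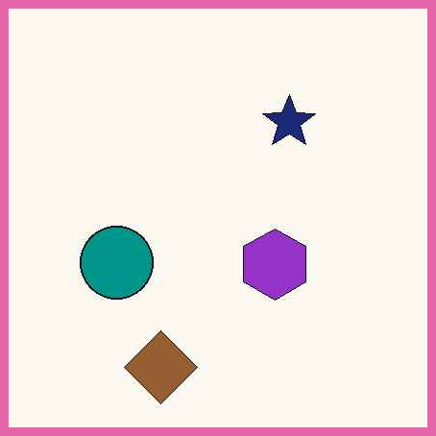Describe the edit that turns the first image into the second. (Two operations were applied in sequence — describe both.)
The transformation is: JPEG-compressed with visible artifacts, then framed with a pink border.

Blocky 8×8 compression artifacts appear around shape edges and the flat background shows ringing — characteristic JPEG degradation. A solid pink frame runs around the edge of the second image, with the content slightly shrunk inside it.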